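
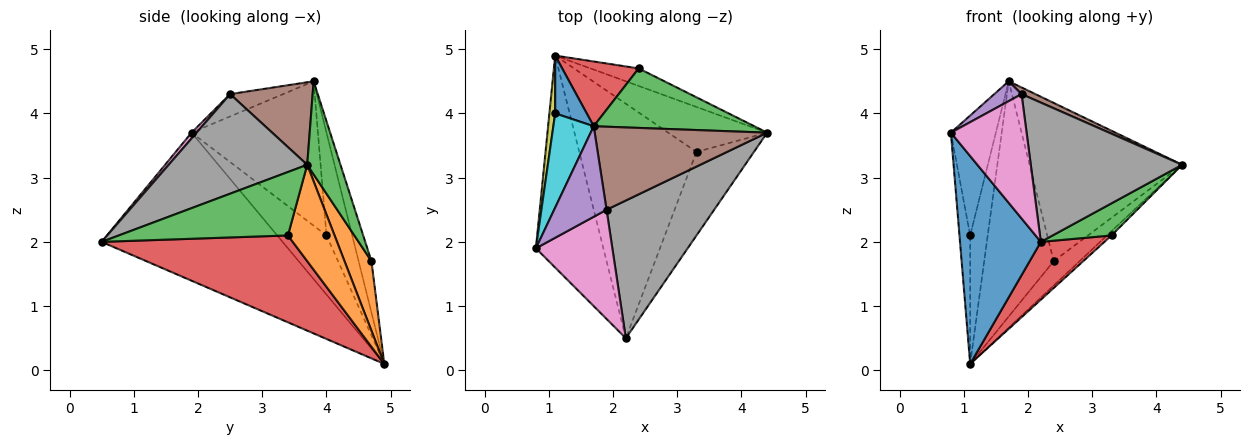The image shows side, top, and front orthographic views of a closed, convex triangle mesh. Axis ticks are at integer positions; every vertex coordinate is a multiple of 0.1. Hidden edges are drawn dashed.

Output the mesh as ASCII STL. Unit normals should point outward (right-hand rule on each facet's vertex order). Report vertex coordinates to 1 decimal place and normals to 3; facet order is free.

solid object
 facet normal -0.843 -0.377 -0.384
  outer loop
   vertex 2.2 0.5 2.0
   vertex 0.8 1.9 3.7
   vertex 1.1 4.9 0.1
  endloop
 endfacet
 facet normal 0.696 0.068 -0.715
  outer loop
   vertex 3.3 3.4 2.1
   vertex 1.1 4.9 0.1
   vertex 4.4 3.7 3.2
  endloop
 endfacet
 facet normal 0.718 -0.250 -0.650
  outer loop
   vertex 3.3 3.4 2.1
   vertex 4.4 3.7 3.2
   vertex 2.2 0.5 2.0
  endloop
 endfacet
 facet normal 0.584 -0.194 -0.788
  outer loop
   vertex 3.3 3.4 2.1
   vertex 2.2 0.5 2.0
   vertex 1.1 4.9 0.1
  endloop
 endfacet
 facet normal -0.384 -0.198 0.902
  outer loop
   vertex 1.9 2.5 4.3
   vertex 1.7 3.8 4.5
   vertex 0.8 1.9 3.7
  endloop
 endfacet
 facet normal 0.431 -0.072 0.900
  outer loop
   vertex 1.9 2.5 4.3
   vertex 4.4 3.7 3.2
   vertex 1.7 3.8 4.5
  endloop
 endfacet
 facet normal 0.050 -0.750 0.659
  outer loop
   vertex 1.9 2.5 4.3
   vertex 0.8 1.9 3.7
   vertex 2.2 0.5 2.0
  endloop
 endfacet
 facet normal 0.545 -0.596 0.589
  outer loop
   vertex 1.9 2.5 4.3
   vertex 2.2 0.5 2.0
   vertex 4.4 3.7 3.2
  endloop
 endfacet
 facet normal -0.973 0.211 0.095
  outer loop
   vertex 1.1 4.0 2.1
   vertex 1.1 4.9 0.1
   vertex 0.8 1.9 3.7
  endloop
 endfacet
 facet normal -0.911 0.324 0.255
  outer loop
   vertex 1.1 4.0 2.1
   vertex 0.8 1.9 3.7
   vertex 1.7 3.8 4.5
  endloop
 endfacet
 facet normal -0.801 0.546 0.246
  outer loop
   vertex 1.1 4.0 2.1
   vertex 1.7 3.8 4.5
   vertex 1.1 4.9 0.1
  endloop
 endfacet
 facet normal 0.645 0.620 -0.447
  outer loop
   vertex 2.4 4.7 1.7
   vertex 4.4 3.7 3.2
   vertex 1.1 4.9 0.1
  endloop
 endfacet
 facet normal 0.200 0.917 0.345
  outer loop
   vertex 2.4 4.7 1.7
   vertex 1.7 3.8 4.5
   vertex 4.4 3.7 3.2
  endloop
 endfacet
 facet normal -0.175 0.949 0.261
  outer loop
   vertex 2.4 4.7 1.7
   vertex 1.1 4.9 0.1
   vertex 1.7 3.8 4.5
  endloop
 endfacet
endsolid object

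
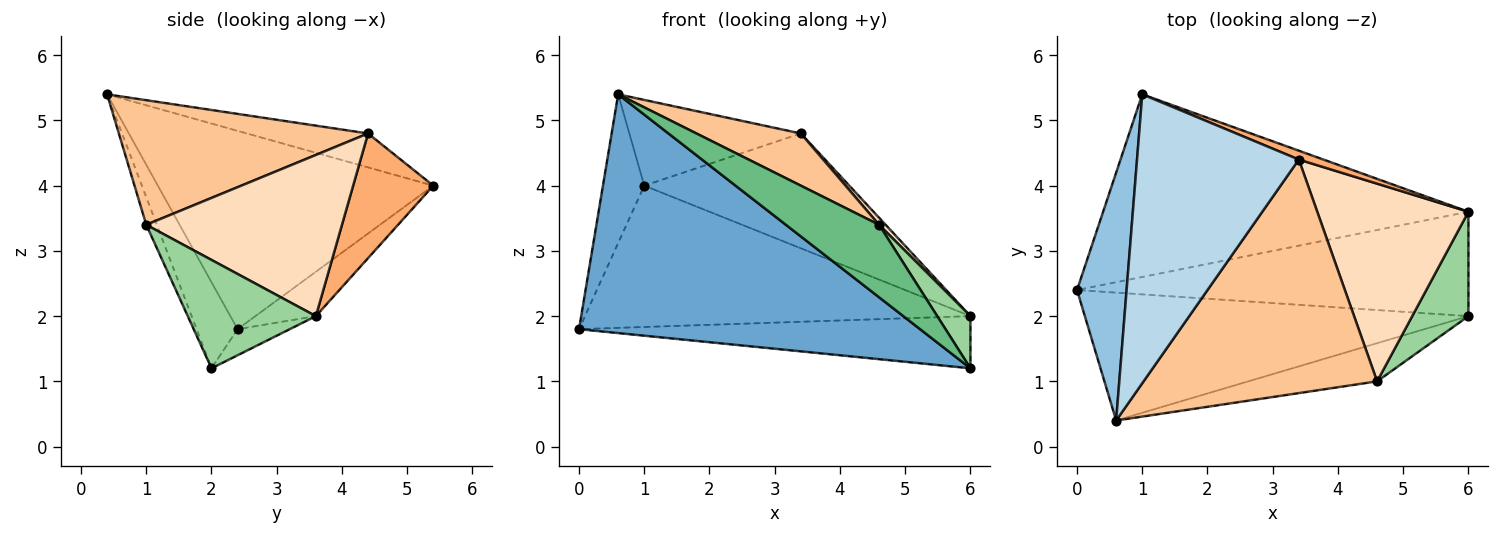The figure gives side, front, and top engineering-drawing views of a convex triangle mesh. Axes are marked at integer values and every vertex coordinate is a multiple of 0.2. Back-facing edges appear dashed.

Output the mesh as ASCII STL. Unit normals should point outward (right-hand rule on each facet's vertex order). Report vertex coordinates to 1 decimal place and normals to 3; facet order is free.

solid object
 facet normal -0.105 -0.877 -0.469
  outer loop
   vertex 0.6 0.4 5.4
   vertex 0.0 2.4 1.8
   vertex 6.0 2.0 1.2
  endloop
 endfacet
 facet normal -0.960 0.144 0.240
  outer loop
   vertex 0.6 0.4 5.4
   vertex 1.0 5.4 4.0
   vertex 0.0 2.4 1.8
  endloop
 endfacet
 facet normal -0.197 0.279 0.940
  outer loop
   vertex 3.4 4.4 4.8
   vertex 1.0 5.4 4.0
   vertex 0.6 0.4 5.4
  endloop
 endfacet
 facet normal -0.060 0.446 -0.893
  outer loop
   vertex 6.0 3.6 2.0
   vertex 6.0 2.0 1.2
   vertex 0.0 2.4 1.8
  endloop
 endfacet
 facet normal -0.096 0.609 -0.787
  outer loop
   vertex 6.0 3.6 2.0
   vertex 0.0 2.4 1.8
   vertex 1.0 5.4 4.0
  endloop
 endfacet
 facet normal 0.363 0.929 0.072
  outer loop
   vertex 6.0 3.6 2.0
   vertex 1.0 5.4 4.0
   vertex 3.4 4.4 4.8
  endloop
 endfacet
 facet normal 0.462 -0.193 0.866
  outer loop
   vertex 4.6 1.0 3.4
   vertex 3.4 4.4 4.8
   vertex 0.6 0.4 5.4
  endloop
 endfacet
 facet normal 0.729 -0.024 0.684
  outer loop
   vertex 4.6 1.0 3.4
   vertex 6.0 3.6 2.0
   vertex 3.4 4.4 4.8
  endloop
 endfacet
 facet normal -0.100 -0.880 -0.464
  outer loop
   vertex 4.6 1.0 3.4
   vertex 0.6 0.4 5.4
   vertex 6.0 2.0 1.2
  endloop
 endfacet
 facet normal 0.865 -0.224 0.449
  outer loop
   vertex 4.6 1.0 3.4
   vertex 6.0 2.0 1.2
   vertex 6.0 3.6 2.0
  endloop
 endfacet
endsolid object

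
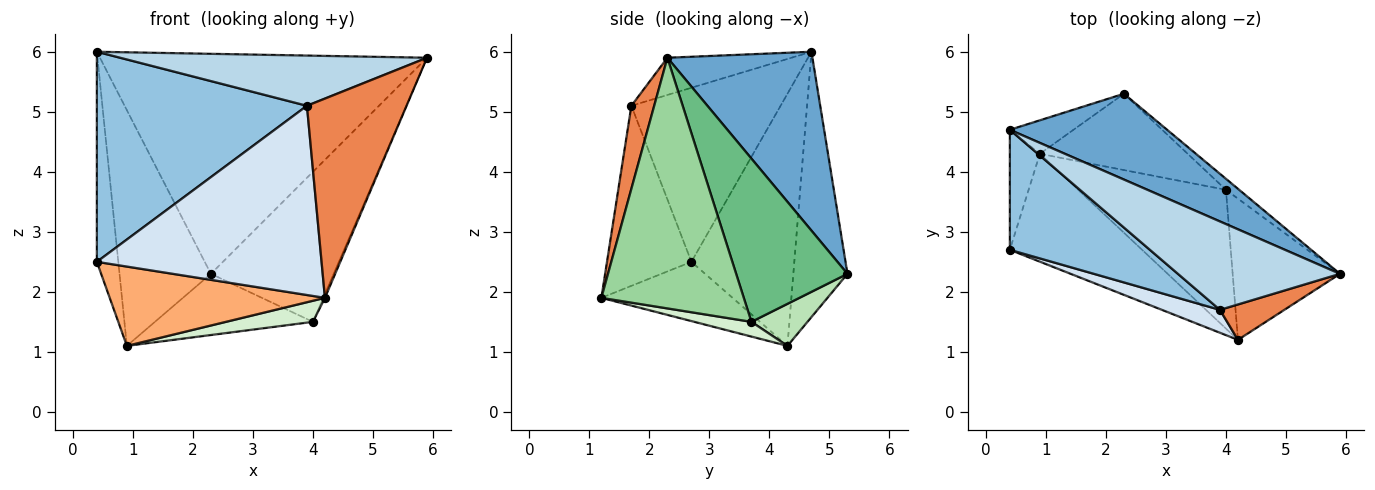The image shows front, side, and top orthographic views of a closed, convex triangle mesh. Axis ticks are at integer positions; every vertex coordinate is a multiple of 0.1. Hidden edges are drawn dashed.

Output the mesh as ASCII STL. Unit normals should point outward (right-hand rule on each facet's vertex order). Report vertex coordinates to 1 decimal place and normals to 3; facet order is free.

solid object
 facet normal 0.382 0.861 0.336
  outer loop
   vertex 0.4 4.7 6.0
   vertex 5.9 2.3 5.9
   vertex 2.3 5.3 2.3
  endloop
 endfacet
 facet normal -0.525 -0.739 0.422
  outer loop
   vertex 3.9 1.7 5.1
   vertex 0.4 4.7 6.0
   vertex 0.4 2.7 2.5
  endloop
 endfacet
 facet normal -0.196 -0.484 0.853
  outer loop
   vertex 3.9 1.7 5.1
   vertex 5.9 2.3 5.9
   vertex 0.4 4.7 6.0
  endloop
 endfacet
 facet normal -0.349 -0.930 0.113
  outer loop
   vertex 3.9 1.7 5.1
   vertex 0.4 2.7 2.5
   vertex 4.2 1.2 1.9
  endloop
 endfacet
 facet normal 0.220 -0.960 0.171
  outer loop
   vertex 3.9 1.7 5.1
   vertex 4.2 1.2 1.9
   vertex 5.9 2.3 5.9
  endloop
 endfacet
 facet normal -0.340 -0.557 -0.758
  outer loop
   vertex 0.9 4.3 1.1
   vertex 4.2 1.2 1.9
   vertex 0.4 2.7 2.5
  endloop
 endfacet
 facet normal -0.972 0.203 -0.116
  outer loop
   vertex 0.9 4.3 1.1
   vertex 0.4 2.7 2.5
   vertex 0.4 4.7 6.0
  endloop
 endfacet
 facet normal -0.506 0.854 -0.121
  outer loop
   vertex 0.9 4.3 1.1
   vertex 0.4 4.7 6.0
   vertex 2.3 5.3 2.3
  endloop
 endfacet
 facet normal 0.671 0.740 -0.054
  outer loop
   vertex 4.0 3.7 1.5
   vertex 2.3 5.3 2.3
   vertex 5.9 2.3 5.9
  endloop
 endfacet
 facet normal 0.919 0.011 -0.394
  outer loop
   vertex 4.0 3.7 1.5
   vertex 5.9 2.3 5.9
   vertex 4.2 1.2 1.9
  endloop
 endfacet
 facet normal 0.216 0.611 -0.762
  outer loop
   vertex 4.0 3.7 1.5
   vertex 0.9 4.3 1.1
   vertex 2.3 5.3 2.3
  endloop
 endfacet
 facet normal 0.098 -0.150 -0.984
  outer loop
   vertex 4.0 3.7 1.5
   vertex 4.2 1.2 1.9
   vertex 0.9 4.3 1.1
  endloop
 endfacet
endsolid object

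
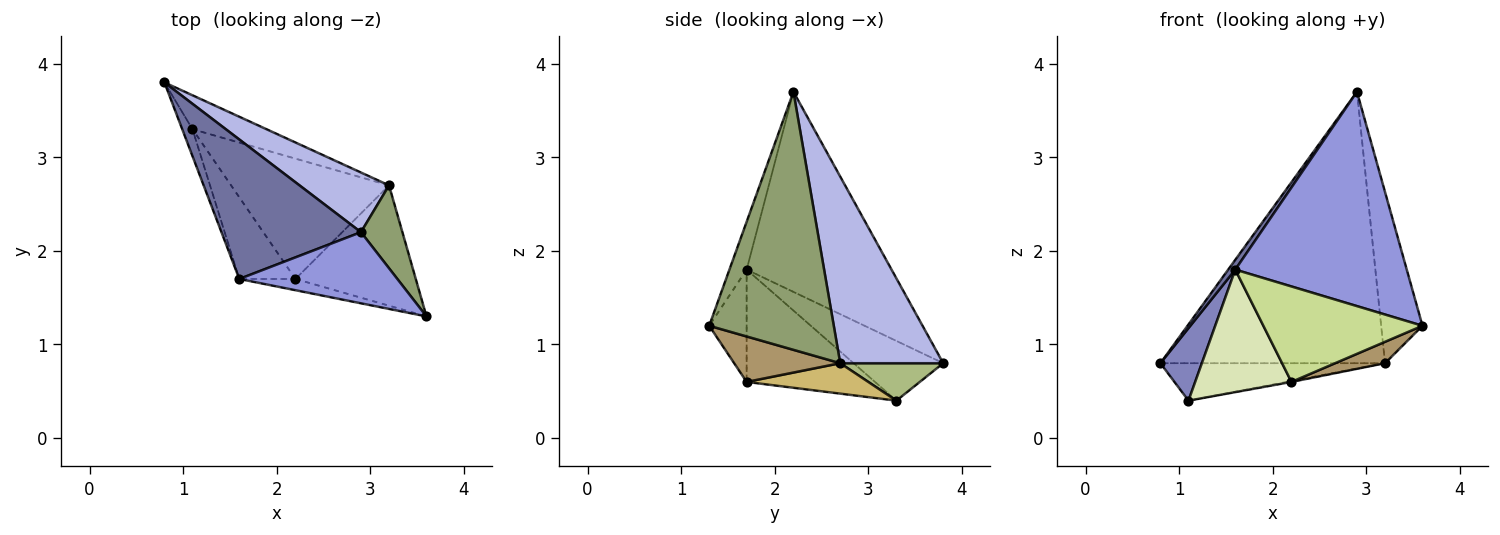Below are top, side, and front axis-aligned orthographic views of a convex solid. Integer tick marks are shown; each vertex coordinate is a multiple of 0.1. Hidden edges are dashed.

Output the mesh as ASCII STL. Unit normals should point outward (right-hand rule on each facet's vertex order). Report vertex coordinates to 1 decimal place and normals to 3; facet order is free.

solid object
 facet normal -0.820 -0.040 0.571
  outer loop
   vertex 1.6 1.7 1.8
   vertex 2.9 2.2 3.7
   vertex 0.8 3.8 0.8
  endloop
 endfacet
 facet normal -0.897 -0.415 -0.154
  outer loop
   vertex 1.6 1.7 1.8
   vertex 0.8 3.8 0.8
   vertex 1.1 3.3 0.4
  endloop
 endfacet
 facet normal -0.095 -0.945 0.314
  outer loop
   vertex 1.6 1.7 1.8
   vertex 3.6 1.3 1.2
   vertex 2.9 2.2 3.7
  endloop
 endfacet
 facet normal 0.409 0.891 0.196
  outer loop
   vertex 3.2 2.7 0.8
   vertex 0.8 3.8 0.8
   vertex 2.9 2.2 3.7
  endloop
 endfacet
 facet normal 0.938 0.311 0.151
  outer loop
   vertex 3.2 2.7 0.8
   vertex 2.9 2.2 3.7
   vertex 3.6 1.3 1.2
  endloop
 endfacet
 facet normal 0.322 0.702 -0.636
  outer loop
   vertex 3.2 2.7 0.8
   vertex 1.1 3.3 0.4
   vertex 0.8 3.8 0.8
  endloop
 endfacet
 facet normal -0.228 -0.967 -0.114
  outer loop
   vertex 2.2 1.7 0.6
   vertex 3.6 1.3 1.2
   vertex 1.6 1.7 1.8
  endloop
 endfacet
 facet normal -0.743 -0.557 -0.371
  outer loop
   vertex 2.2 1.7 0.6
   vertex 1.6 1.7 1.8
   vertex 1.1 3.3 0.4
  endloop
 endfacet
 facet normal 0.349 -0.164 -0.923
  outer loop
   vertex 2.2 1.7 0.6
   vertex 3.2 2.7 0.8
   vertex 3.6 1.3 1.2
  endloop
 endfacet
 facet normal 0.189 0.007 -0.982
  outer loop
   vertex 2.2 1.7 0.6
   vertex 1.1 3.3 0.4
   vertex 3.2 2.7 0.8
  endloop
 endfacet
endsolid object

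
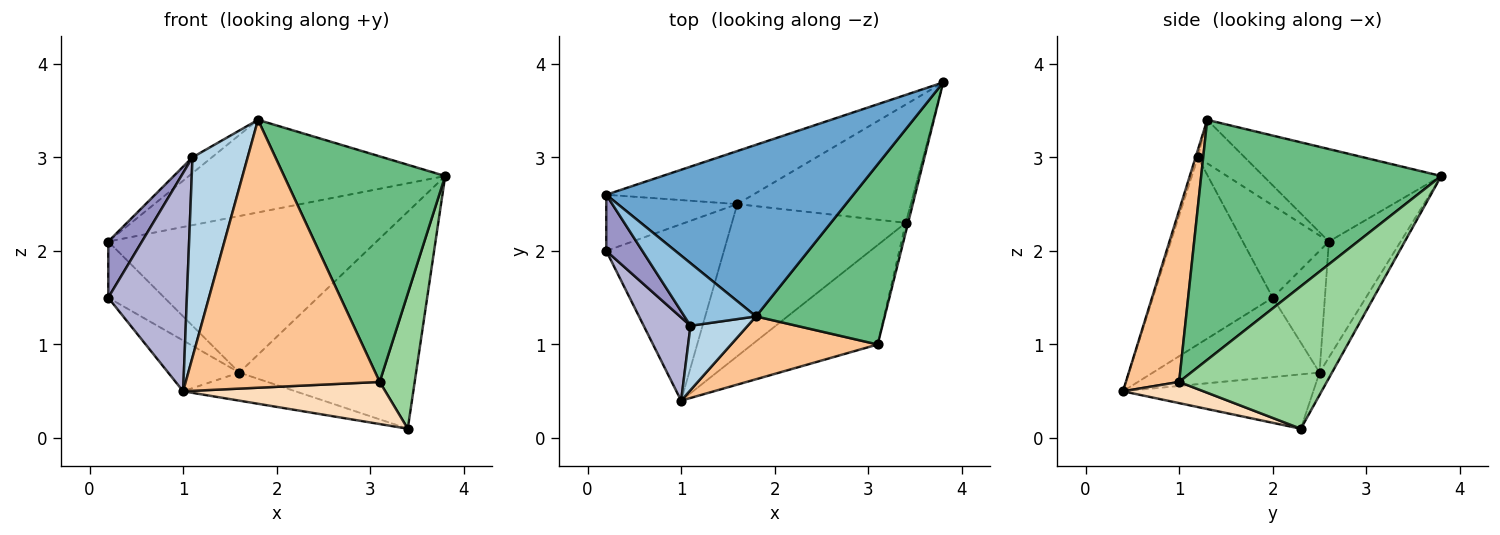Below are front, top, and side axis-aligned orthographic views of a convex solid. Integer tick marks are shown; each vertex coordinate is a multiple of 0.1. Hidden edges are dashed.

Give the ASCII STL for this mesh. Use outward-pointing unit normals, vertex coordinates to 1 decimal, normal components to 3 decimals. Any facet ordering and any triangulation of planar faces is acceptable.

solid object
 facet normal -0.313 0.451 0.836
  outer loop
   vertex 1.8 1.3 3.4
   vertex 3.8 3.8 2.8
   vertex 0.2 2.6 2.1
  endloop
 endfacet
 facet normal -0.508 0.211 0.835
  outer loop
   vertex 1.1 1.2 3.0
   vertex 1.8 1.3 3.4
   vertex 0.2 2.6 2.1
  endloop
 endfacet
 facet normal -0.039 -0.951 0.306
  outer loop
   vertex 1.1 1.2 3.0
   vertex 1.0 0.4 0.5
   vertex 1.8 1.3 3.4
  endloop
 endfacet
 facet normal -0.294 0.174 -0.940
  outer loop
   vertex 1.6 2.5 0.7
   vertex 3.4 2.3 0.1
   vertex 1.0 0.4 0.5
  endloop
 endfacet
 facet normal -0.246 0.918 -0.311
  outer loop
   vertex 1.6 2.5 0.7
   vertex 0.2 2.6 2.1
   vertex 3.8 3.8 2.8
  endloop
 endfacet
 facet normal -0.062 0.876 -0.478
  outer loop
   vertex 1.6 2.5 0.7
   vertex 3.8 3.8 2.8
   vertex 3.4 2.3 0.1
  endloop
 endfacet
 facet normal 0.258 -0.941 0.221
  outer loop
   vertex 3.1 1.0 0.6
   vertex 1.8 1.3 3.4
   vertex 1.0 0.4 0.5
  endloop
 endfacet
 facet normal 0.153 -0.385 -0.910
  outer loop
   vertex 3.1 1.0 0.6
   vertex 1.0 0.4 0.5
   vertex 3.4 2.3 0.1
  endloop
 endfacet
 facet normal 0.758 -0.509 0.407
  outer loop
   vertex 3.1 1.0 0.6
   vertex 3.8 3.8 2.8
   vertex 1.8 1.3 3.4
  endloop
 endfacet
 facet normal 0.973 -0.231 -0.016
  outer loop
   vertex 3.1 1.0 0.6
   vertex 3.4 2.3 0.1
   vertex 3.8 3.8 2.8
  endloop
 endfacet
 facet normal -0.549 0.591 -0.591
  outer loop
   vertex 0.2 2.0 1.5
   vertex 0.2 2.6 2.1
   vertex 1.6 2.5 0.7
  endloop
 endfacet
 facet normal -0.544 0.232 -0.806
  outer loop
   vertex 0.2 2.0 1.5
   vertex 1.6 2.5 0.7
   vertex 1.0 0.4 0.5
  endloop
 endfacet
 facet normal -0.875 -0.342 0.342
  outer loop
   vertex 0.2 2.0 1.5
   vertex 1.1 1.2 3.0
   vertex 0.2 2.6 2.1
  endloop
 endfacet
 facet normal -0.818 -0.537 0.205
  outer loop
   vertex 0.2 2.0 1.5
   vertex 1.0 0.4 0.5
   vertex 1.1 1.2 3.0
  endloop
 endfacet
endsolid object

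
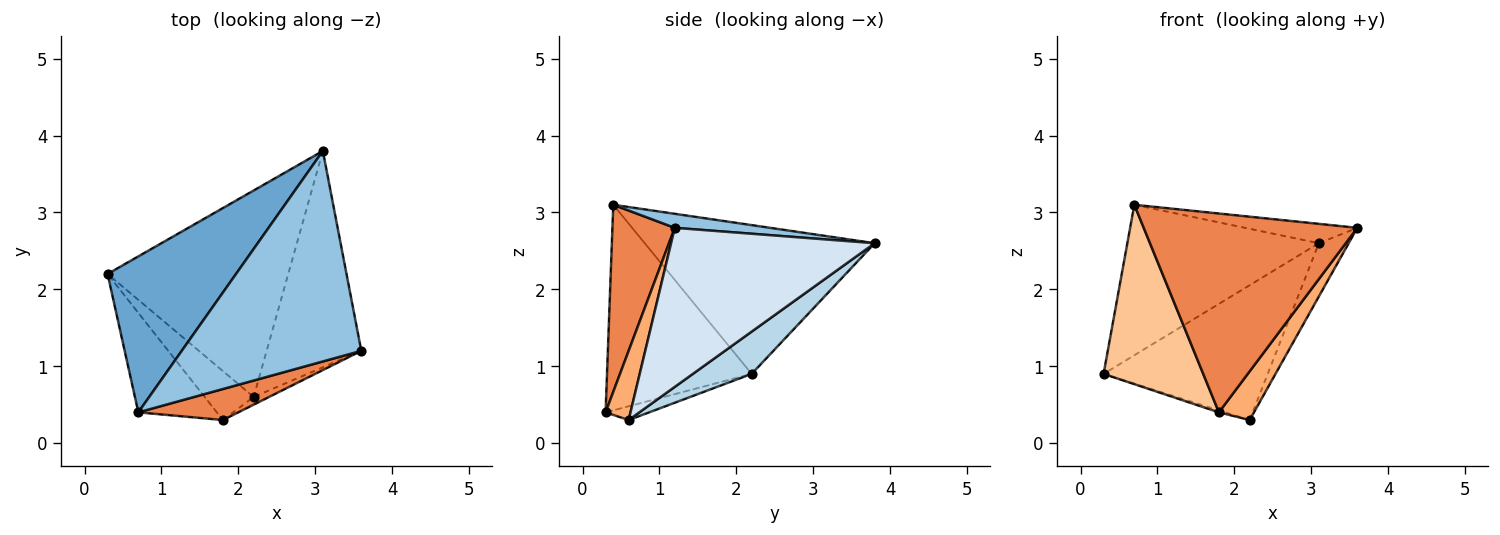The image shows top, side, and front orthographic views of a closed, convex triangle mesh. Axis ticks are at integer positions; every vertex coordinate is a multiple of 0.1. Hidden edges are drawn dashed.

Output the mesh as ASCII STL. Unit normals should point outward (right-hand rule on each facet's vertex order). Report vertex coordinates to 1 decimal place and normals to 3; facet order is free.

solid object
 facet normal -0.640 0.533 0.553
  outer loop
   vertex 0.7 0.4 3.1
   vertex 3.1 3.8 2.6
   vertex 0.3 2.2 0.9
  endloop
 endfacet
 facet normal 0.078 0.091 0.993
  outer loop
   vertex 0.7 0.4 3.1
   vertex 3.6 1.2 2.8
   vertex 3.1 3.8 2.6
  endloop
 endfacet
 facet normal 0.192 0.537 -0.822
  outer loop
   vertex 2.2 0.6 0.3
   vertex 0.3 2.2 0.9
   vertex 3.1 3.8 2.6
  endloop
 endfacet
 facet normal 0.853 0.125 -0.507
  outer loop
   vertex 2.2 0.6 0.3
   vertex 3.1 3.8 2.6
   vertex 3.6 1.2 2.8
  endloop
 endfacet
 facet normal 0.277 -0.949 0.148
  outer loop
   vertex 1.8 0.3 0.4
   vertex 3.6 1.2 2.8
   vertex 0.7 0.4 3.1
  endloop
 endfacet
 facet normal 0.574 -0.809 -0.128
  outer loop
   vertex 1.8 0.3 0.4
   vertex 2.2 0.6 0.3
   vertex 3.6 1.2 2.8
  endloop
 endfacet
 facet normal -0.786 -0.541 -0.300
  outer loop
   vertex 1.8 0.3 0.4
   vertex 0.7 0.4 3.1
   vertex 0.3 2.2 0.9
  endloop
 endfacet
 facet normal -0.270 0.040 -0.962
  outer loop
   vertex 1.8 0.3 0.4
   vertex 0.3 2.2 0.9
   vertex 2.2 0.6 0.3
  endloop
 endfacet
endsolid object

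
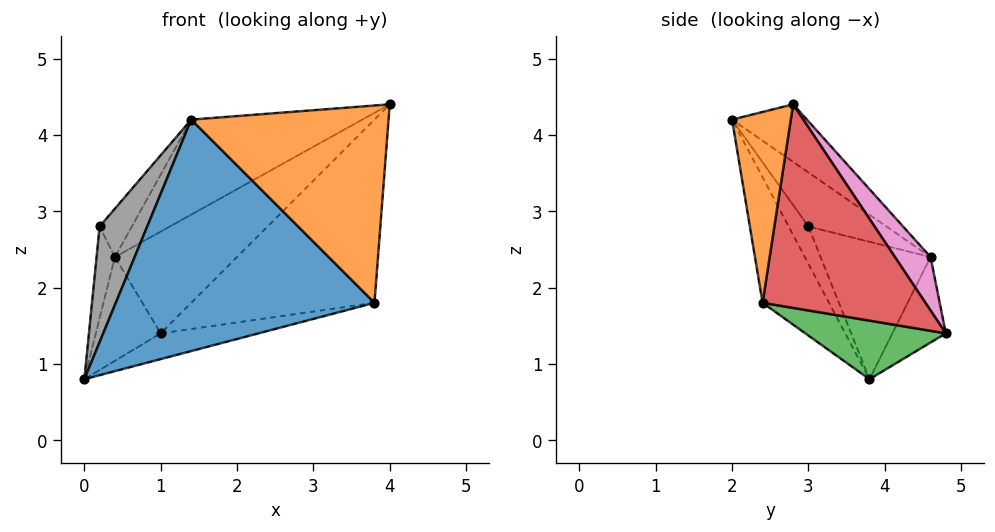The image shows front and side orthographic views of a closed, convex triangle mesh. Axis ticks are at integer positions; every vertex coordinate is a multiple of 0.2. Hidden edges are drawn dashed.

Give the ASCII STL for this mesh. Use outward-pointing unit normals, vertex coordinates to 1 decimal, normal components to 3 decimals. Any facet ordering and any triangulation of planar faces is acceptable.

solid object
 facet normal -0.230 -0.896 -0.380
  outer loop
   vertex 3.8 2.4 1.8
   vertex 1.4 2.0 4.2
   vertex 0.0 3.8 0.8
  endloop
 endfacet
 facet normal 0.283 -0.951 0.125
  outer loop
   vertex 3.8 2.4 1.8
   vertex 4.0 2.8 4.4
   vertex 1.4 2.0 4.2
  endloop
 endfacet
 facet normal 0.325 0.226 -0.918
  outer loop
   vertex 3.8 2.4 1.8
   vertex 0.0 3.8 0.8
   vertex 1.0 4.8 1.4
  endloop
 endfacet
 facet normal 0.655 0.737 -0.164
  outer loop
   vertex 3.8 2.4 1.8
   vertex 1.0 4.8 1.4
   vertex 4.0 2.8 4.4
  endloop
 endfacet
 facet normal -0.620 0.753 -0.221
  outer loop
   vertex 0.4 4.6 2.4
   vertex 1.0 4.8 1.4
   vertex 0.0 3.8 0.8
  endloop
 endfacet
 facet normal -0.218 0.498 0.840
  outer loop
   vertex 0.4 4.6 2.4
   vertex 1.4 2.0 4.2
   vertex 4.0 2.8 4.4
  endloop
 endfacet
 facet normal 0.263 0.903 0.339
  outer loop
   vertex 0.4 4.6 2.4
   vertex 4.0 2.8 4.4
   vertex 1.0 4.8 1.4
  endloop
 endfacet
 facet normal -0.364 -0.877 -0.314
  outer loop
   vertex 0.2 3.0 2.8
   vertex 0.0 3.8 0.8
   vertex 1.4 2.0 4.2
  endloop
 endfacet
 facet normal -0.973 0.162 0.162
  outer loop
   vertex 0.2 3.0 2.8
   vertex 0.4 4.6 2.4
   vertex 0.0 3.8 0.8
  endloop
 endfacet
 facet normal -0.633 0.261 0.729
  outer loop
   vertex 0.2 3.0 2.8
   vertex 1.4 2.0 4.2
   vertex 0.4 4.6 2.4
  endloop
 endfacet
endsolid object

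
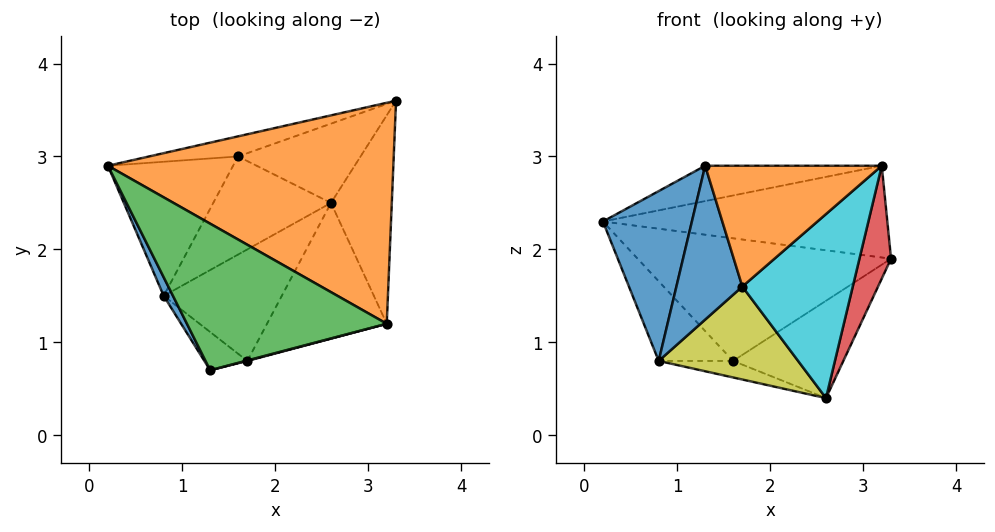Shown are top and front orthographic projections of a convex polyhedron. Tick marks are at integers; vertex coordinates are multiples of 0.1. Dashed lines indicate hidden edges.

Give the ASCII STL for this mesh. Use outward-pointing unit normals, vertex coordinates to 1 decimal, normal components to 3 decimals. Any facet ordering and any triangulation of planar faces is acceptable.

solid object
 facet normal -0.899 -0.436 0.048
  outer loop
   vertex 0.8 1.5 0.8
   vertex 1.3 0.7 2.9
   vertex 0.2 2.9 2.3
  endloop
 endfacet
 facet normal 0.033 0.383 0.923
  outer loop
   vertex 3.2 1.2 2.9
   vertex 3.3 3.6 1.9
   vertex 0.2 2.9 2.3
  endloop
 endfacet
 facet normal -0.062 0.234 0.970
  outer loop
   vertex 3.2 1.2 2.9
   vertex 0.2 2.9 2.3
   vertex 1.3 0.7 2.9
  endloop
 endfacet
 facet normal 0.935 -0.169 -0.312
  outer loop
   vertex 3.2 1.2 2.9
   vertex 2.6 2.5 0.4
   vertex 3.3 3.6 1.9
  endloop
 endfacet
 facet normal -0.237 0.959 -0.157
  outer loop
   vertex 1.6 3.0 0.8
   vertex 0.2 2.9 2.3
   vertex 3.3 3.6 1.9
  endloop
 endfacet
 facet normal 0.134 0.768 -0.626
  outer loop
   vertex 1.6 3.0 0.8
   vertex 3.3 3.6 1.9
   vertex 2.6 2.5 0.4
  endloop
 endfacet
 facet normal -0.692 0.369 -0.621
  outer loop
   vertex 1.6 3.0 0.8
   vertex 0.8 1.5 0.8
   vertex 0.2 2.9 2.3
  endloop
 endfacet
 facet normal -0.297 0.159 -0.942
  outer loop
   vertex 1.6 3.0 0.8
   vertex 2.6 2.5 0.4
   vertex 0.8 1.5 0.8
  endloop
 endfacet
 facet normal 0.182 -0.630 -0.755
  outer loop
   vertex 1.7 0.8 1.6
   vertex 0.8 1.5 0.8
   vertex 2.6 2.5 0.4
  endloop
 endfacet
 facet normal 0.589 -0.650 -0.480
  outer loop
   vertex 1.7 0.8 1.6
   vertex 2.6 2.5 0.4
   vertex 3.2 1.2 2.9
  endloop
 endfacet
 facet normal -0.476 -0.854 -0.212
  outer loop
   vertex 1.7 0.8 1.6
   vertex 1.3 0.7 2.9
   vertex 0.8 1.5 0.8
  endloop
 endfacet
 facet normal 0.254 -0.967 0.004
  outer loop
   vertex 1.7 0.8 1.6
   vertex 3.2 1.2 2.9
   vertex 1.3 0.7 2.9
  endloop
 endfacet
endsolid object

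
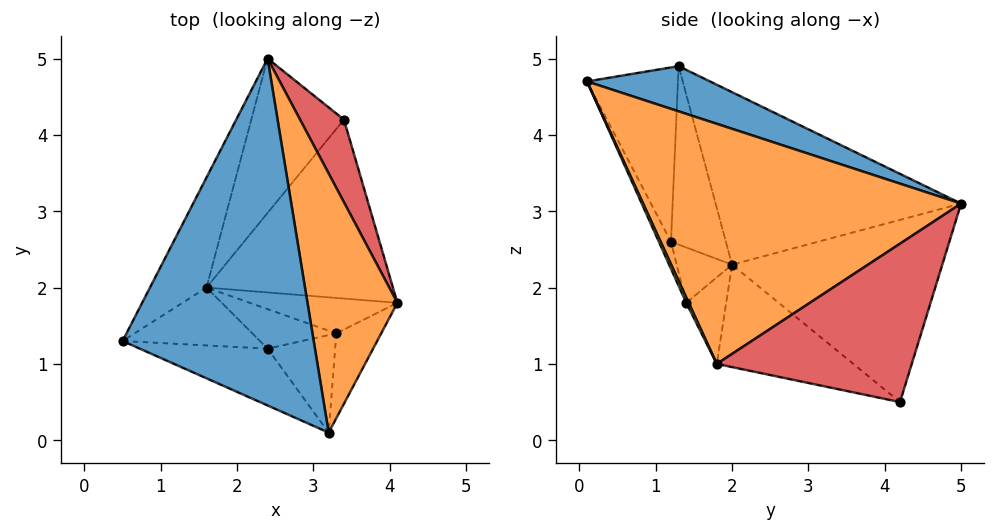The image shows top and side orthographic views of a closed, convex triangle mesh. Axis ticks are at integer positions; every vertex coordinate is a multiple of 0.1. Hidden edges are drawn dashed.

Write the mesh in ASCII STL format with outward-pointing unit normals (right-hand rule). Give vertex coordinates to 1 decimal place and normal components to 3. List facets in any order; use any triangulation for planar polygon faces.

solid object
 facet normal 0.217 0.335 0.917
  outer loop
   vertex 3.2 0.1 4.7
   vertex 2.4 5.0 3.1
   vertex 0.5 1.3 4.9
  endloop
 endfacet
 facet normal 0.905 0.258 0.339
  outer loop
   vertex 3.2 0.1 4.7
   vertex 4.1 1.8 1.0
   vertex 2.4 5.0 3.1
  endloop
 endfacet
 facet normal -0.901 0.319 -0.295
  outer loop
   vertex 1.6 2.0 2.3
   vertex 0.5 1.3 4.9
   vertex 2.4 5.0 3.1
  endloop
 endfacet
 facet normal 0.913 0.319 0.253
  outer loop
   vertex 3.4 4.2 0.5
   vertex 2.4 5.0 3.1
   vertex 4.1 1.8 1.0
  endloop
 endfacet
 facet normal -0.458 -0.307 -0.834
  outer loop
   vertex 3.4 4.2 0.5
   vertex 4.1 1.8 1.0
   vertex 1.6 2.0 2.3
  endloop
 endfacet
 facet normal -0.839 0.338 -0.427
  outer loop
   vertex 3.4 4.2 0.5
   vertex 1.6 2.0 2.3
   vertex 2.4 5.0 3.1
  endloop
 endfacet
 facet normal -0.406 -0.864 -0.298
  outer loop
   vertex 2.4 1.2 2.6
   vertex 3.2 0.1 4.7
   vertex 0.5 1.3 4.9
  endloop
 endfacet
 facet normal -0.554 -0.714 -0.427
  outer loop
   vertex 2.4 1.2 2.6
   vertex 0.5 1.3 4.9
   vertex 1.6 2.0 2.3
  endloop
 endfacet
 facet normal 0.049 -0.912 -0.407
  outer loop
   vertex 3.3 1.4 1.8
   vertex 4.1 1.8 1.0
   vertex 3.2 0.1 4.7
  endloop
 endfacet
 facet normal -0.163 -0.898 -0.408
  outer loop
   vertex 3.3 1.4 1.8
   vertex 3.2 0.1 4.7
   vertex 2.4 1.2 2.6
  endloop
 endfacet
 facet normal -0.412 -0.581 -0.702
  outer loop
   vertex 3.3 1.4 1.8
   vertex 1.6 2.0 2.3
   vertex 4.1 1.8 1.0
  endloop
 endfacet
 facet normal -0.417 -0.654 -0.632
  outer loop
   vertex 3.3 1.4 1.8
   vertex 2.4 1.2 2.6
   vertex 1.6 2.0 2.3
  endloop
 endfacet
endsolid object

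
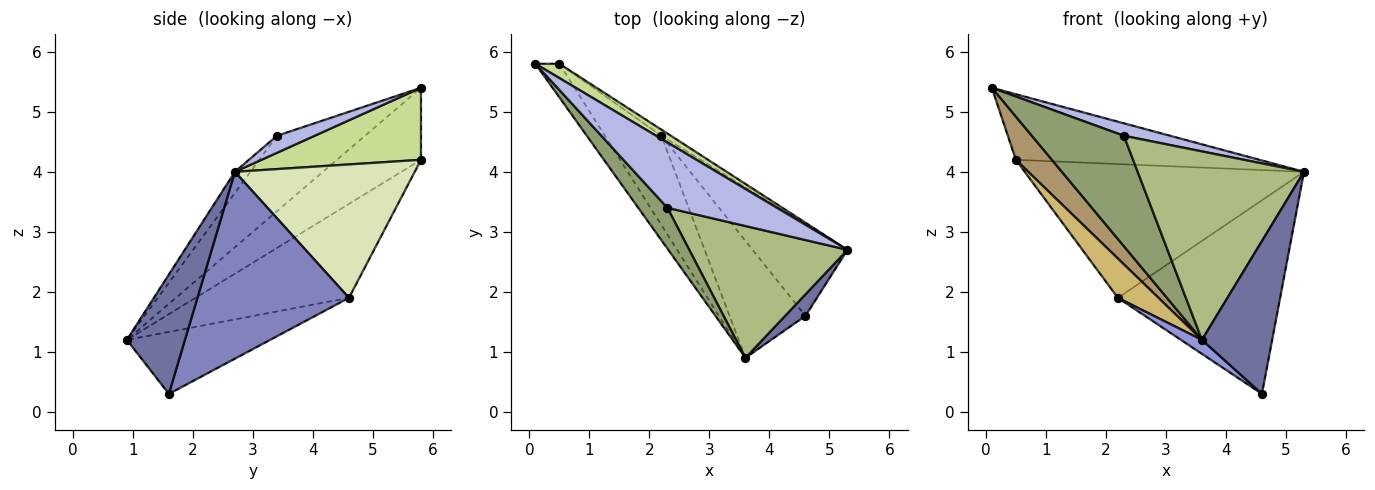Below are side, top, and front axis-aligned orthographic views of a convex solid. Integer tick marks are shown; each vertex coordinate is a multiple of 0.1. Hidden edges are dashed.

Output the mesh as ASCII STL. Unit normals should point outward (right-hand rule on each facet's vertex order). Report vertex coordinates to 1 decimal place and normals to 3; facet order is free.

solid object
 facet normal 0.633 -0.766 0.108
  outer loop
   vertex 4.6 1.6 0.3
   vertex 5.3 2.7 4.0
   vertex 3.6 0.9 1.2
  endloop
 endfacet
 facet normal 0.645 0.691 -0.327
  outer loop
   vertex 2.2 4.6 1.9
   vertex 5.3 2.7 4.0
   vertex 4.6 1.6 0.3
  endloop
 endfacet
 facet normal -0.630 -0.092 -0.771
  outer loop
   vertex 2.2 4.6 1.9
   vertex 4.6 1.6 0.3
   vertex 3.6 0.9 1.2
  endloop
 endfacet
 facet normal 0.151 -0.185 0.971
  outer loop
   vertex 2.3 3.4 4.6
   vertex 5.3 2.7 4.0
   vertex 0.1 5.8 5.4
  endloop
 endfacet
 facet normal -0.668 -0.698 0.258
  outer loop
   vertex 2.3 3.4 4.6
   vertex 0.1 5.8 5.4
   vertex 3.6 0.9 1.2
  endloop
 endfacet
 facet normal -0.076 -0.817 0.572
  outer loop
   vertex 2.3 3.4 4.6
   vertex 3.6 0.9 1.2
   vertex 5.3 2.7 4.0
  endloop
 endfacet
 facet normal 0.539 0.823 0.180
  outer loop
   vertex 0.5 5.8 4.2
   vertex 0.1 5.8 5.4
   vertex 5.3 2.7 4.0
  endloop
 endfacet
 facet normal 0.541 0.840 -0.038
  outer loop
   vertex 0.5 5.8 4.2
   vertex 5.3 2.7 4.0
   vertex 2.2 4.6 1.9
  endloop
 endfacet
 facet normal -0.879 -0.377 -0.293
  outer loop
   vertex 0.5 5.8 4.2
   vertex 3.6 0.9 1.2
   vertex 0.1 5.8 5.4
  endloop
 endfacet
 facet normal -0.836 -0.221 -0.502
  outer loop
   vertex 0.5 5.8 4.2
   vertex 2.2 4.6 1.9
   vertex 3.6 0.9 1.2
  endloop
 endfacet
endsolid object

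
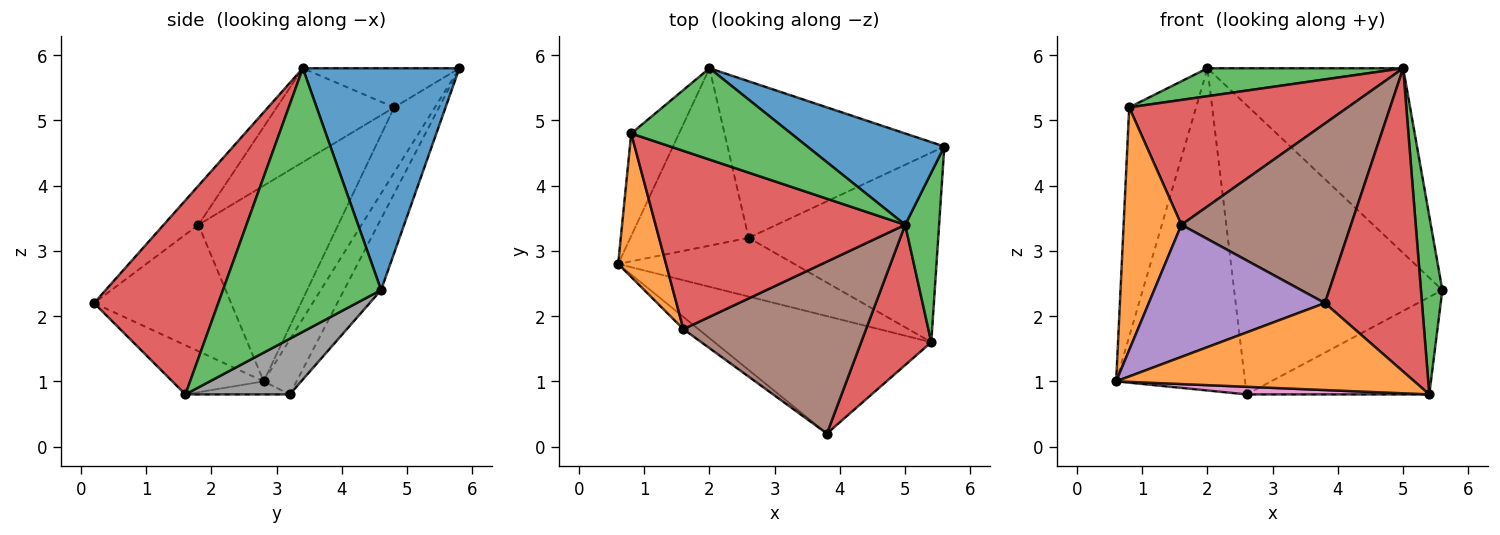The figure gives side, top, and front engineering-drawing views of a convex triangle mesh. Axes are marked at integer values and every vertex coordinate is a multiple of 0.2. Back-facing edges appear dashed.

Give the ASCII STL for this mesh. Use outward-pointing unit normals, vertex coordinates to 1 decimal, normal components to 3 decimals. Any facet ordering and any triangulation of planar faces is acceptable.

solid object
 facet normal 0.583 0.729 0.360
  outer loop
   vertex 5.0 3.4 5.8
   vertex 5.6 4.6 2.4
   vertex 2.0 5.8 5.8
  endloop
 endfacet
 facet normal -0.179 -0.586 -0.791
  outer loop
   vertex 5.4 1.6 0.8
   vertex 3.8 0.2 2.2
   vertex 0.6 2.8 1.0
  endloop
 endfacet
 facet normal 0.983 -0.133 0.127
  outer loop
   vertex 5.4 1.6 0.8
   vertex 5.6 4.6 2.4
   vertex 5.0 3.4 5.8
  endloop
 endfacet
 facet normal 0.758 -0.592 0.274
  outer loop
   vertex 5.4 1.6 0.8
   vertex 5.0 3.4 5.8
   vertex 3.8 0.2 2.2
  endloop
 endfacet
 facet normal -0.612 -0.787 -0.073
  outer loop
   vertex 1.6 1.8 3.4
   vertex 0.6 2.8 1.0
   vertex 3.8 0.2 2.2
  endloop
 endfacet
 facet normal -0.147 -0.715 0.684
  outer loop
   vertex 1.6 1.8 3.4
   vertex 3.8 0.2 2.2
   vertex 5.0 3.4 5.8
  endloop
 endfacet
 facet normal -0.073 -0.128 -0.989
  outer loop
   vertex 2.6 3.2 0.8
   vertex 5.4 1.6 0.8
   vertex 0.6 2.8 1.0
  endloop
 endfacet
 facet normal 0.253 0.442 -0.861
  outer loop
   vertex 2.6 3.2 0.8
   vertex 5.6 4.6 2.4
   vertex 5.4 1.6 0.8
  endloop
 endfacet
 facet normal -0.218 0.855 -0.471
  outer loop
   vertex 2.6 3.2 0.8
   vertex 0.6 2.8 1.0
   vertex 2.0 5.8 5.8
  endloop
 endfacet
 facet normal -0.155 0.869 -0.470
  outer loop
   vertex 2.6 3.2 0.8
   vertex 2.0 5.8 5.8
   vertex 5.6 4.6 2.4
  endloop
 endfacet
 facet normal -0.486 0.798 -0.357
  outer loop
   vertex 0.8 4.8 5.2
   vertex 2.0 5.8 5.8
   vertex 0.6 2.8 1.0
  endloop
 endfacet
 facet normal -0.901 -0.373 0.220
  outer loop
   vertex 0.8 4.8 5.2
   vertex 0.6 2.8 1.0
   vertex 1.6 1.8 3.4
  endloop
 endfacet
 facet normal -0.228 -0.285 0.931
  outer loop
   vertex 0.8 4.8 5.2
   vertex 5.0 3.4 5.8
   vertex 2.0 5.8 5.8
  endloop
 endfacet
 facet normal -0.295 -0.548 0.783
  outer loop
   vertex 0.8 4.8 5.2
   vertex 1.6 1.8 3.4
   vertex 5.0 3.4 5.8
  endloop
 endfacet
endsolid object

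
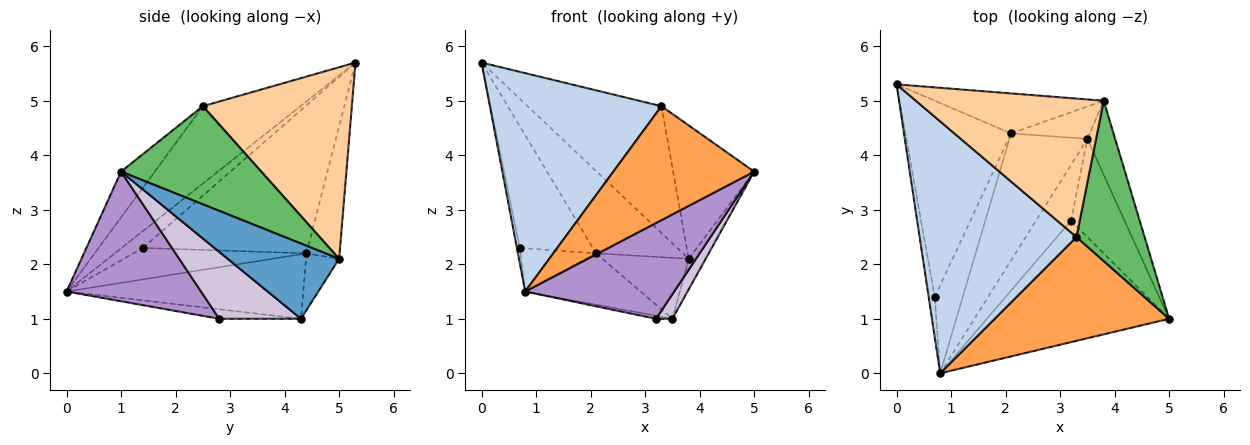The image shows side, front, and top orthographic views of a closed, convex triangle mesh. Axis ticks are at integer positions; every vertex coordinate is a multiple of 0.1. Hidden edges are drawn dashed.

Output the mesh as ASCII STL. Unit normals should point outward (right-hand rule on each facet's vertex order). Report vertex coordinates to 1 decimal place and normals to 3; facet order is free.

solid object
 facet normal 0.929 0.141 -0.343
  outer loop
   vertex 3.8 5.0 2.1
   vertex 5.0 1.0 3.7
   vertex 3.5 4.3 1.0
  endloop
 endfacet
 facet normal -0.349 -0.614 0.708
  outer loop
   vertex 3.3 2.5 4.9
   vertex 0.0 5.3 5.7
   vertex 0.8 0.0 1.5
  endloop
 endfacet
 facet normal -0.174 -0.728 0.663
  outer loop
   vertex 3.3 2.5 4.9
   vertex 0.8 0.0 1.5
   vertex 5.0 1.0 3.7
  endloop
 endfacet
 facet normal 0.601 0.540 0.589
  outer loop
   vertex 3.3 2.5 4.9
   vertex 3.8 5.0 2.1
   vertex 0.0 5.3 5.7
  endloop
 endfacet
 facet normal 0.742 0.429 0.515
  outer loop
   vertex 3.3 2.5 4.9
   vertex 5.0 1.0 3.7
   vertex 3.8 5.0 2.1
  endloop
 endfacet
 facet normal -0.609 0.297 -0.735
  outer loop
   vertex 2.1 4.4 2.2
   vertex 3.5 4.3 1.0
   vertex 0.8 0.0 1.5
  endloop
 endfacet
 facet normal -0.325 0.851 -0.413
  outer loop
   vertex 2.1 4.4 2.2
   vertex 0.0 5.3 5.7
   vertex 3.8 5.0 2.1
  endloop
 endfacet
 facet normal -0.321 0.836 -0.444
  outer loop
   vertex 2.1 4.4 2.2
   vertex 3.8 5.0 2.1
   vertex 3.5 4.3 1.0
  endloop
 endfacet
 facet normal 0.488 -0.541 -0.686
  outer loop
   vertex 3.2 2.8 1.0
   vertex 5.0 1.0 3.7
   vertex 0.8 0.0 1.5
  endloop
 endfacet
 facet normal 0.772 -0.154 -0.617
  outer loop
   vertex 3.2 2.8 1.0
   vertex 3.5 4.3 1.0
   vertex 5.0 1.0 3.7
  endloop
 endfacet
 facet normal -0.262 0.052 -0.964
  outer loop
   vertex 3.2 2.8 1.0
   vertex 0.8 0.0 1.5
   vertex 3.5 4.3 1.0
  endloop
 endfacet
 facet normal -0.934 0.125 -0.336
  outer loop
   vertex 0.7 1.4 2.3
   vertex 0.8 0.0 1.5
   vertex 0.0 5.3 5.7
  endloop
 endfacet
 facet normal -0.766 0.339 -0.547
  outer loop
   vertex 0.7 1.4 2.3
   vertex 0.0 5.3 5.7
   vertex 2.1 4.4 2.2
  endloop
 endfacet
 facet normal -0.710 0.310 -0.632
  outer loop
   vertex 0.7 1.4 2.3
   vertex 2.1 4.4 2.2
   vertex 0.8 0.0 1.5
  endloop
 endfacet
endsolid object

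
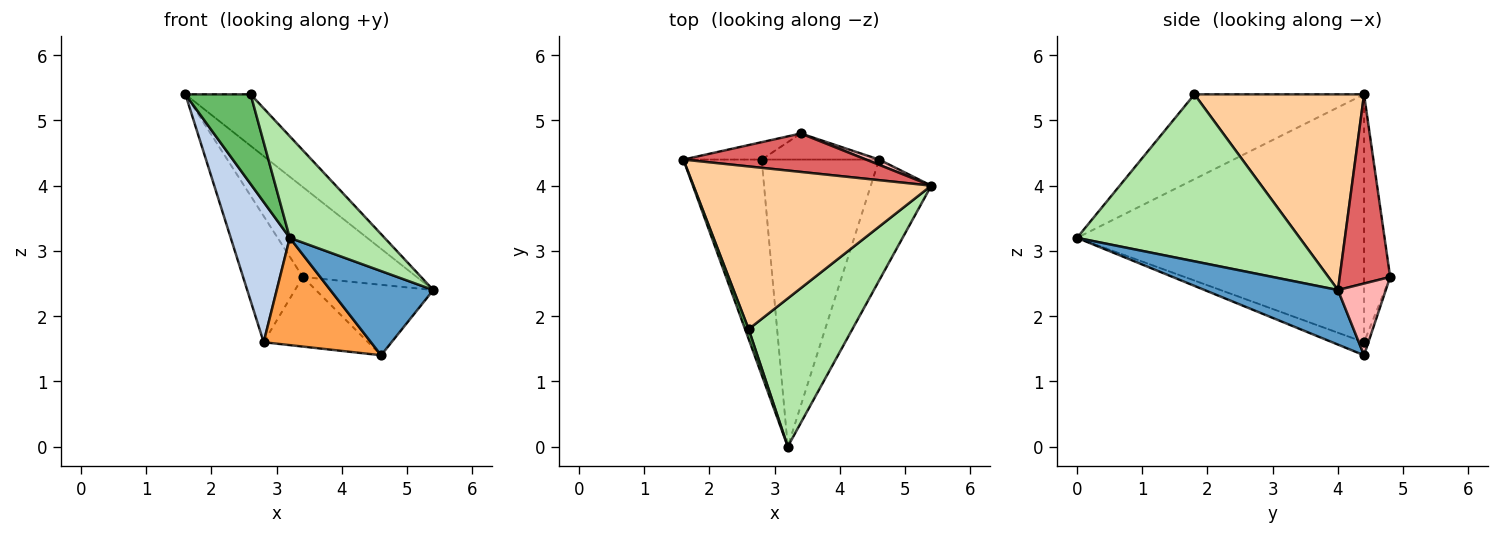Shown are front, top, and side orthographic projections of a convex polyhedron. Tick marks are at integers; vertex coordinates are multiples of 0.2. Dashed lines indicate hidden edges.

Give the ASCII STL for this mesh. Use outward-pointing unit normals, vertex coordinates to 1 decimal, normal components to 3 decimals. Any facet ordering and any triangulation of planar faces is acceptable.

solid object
 facet normal 0.595 -0.459 -0.660
  outer loop
   vertex 4.6 4.4 1.4
   vertex 5.4 4.0 2.4
   vertex 3.2 0.0 3.2
  endloop
 endfacet
 facet normal -0.936 -0.193 -0.295
  outer loop
   vertex 2.8 4.4 1.6
   vertex 3.2 0.0 3.2
   vertex 1.6 4.4 5.4
  endloop
 endfacet
 facet normal -0.104 -0.348 -0.932
  outer loop
   vertex 2.8 4.4 1.6
   vertex 4.6 4.4 1.4
   vertex 3.2 0.0 3.2
  endloop
 endfacet
 facet normal 0.617 0.237 0.750
  outer loop
   vertex 2.6 1.8 5.4
   vertex 5.4 4.0 2.4
   vertex 1.6 4.4 5.4
  endloop
 endfacet
 facet normal -0.933 -0.359 0.039
  outer loop
   vertex 2.6 1.8 5.4
   vertex 1.6 4.4 5.4
   vertex 3.2 0.0 3.2
  endloop
 endfacet
 facet normal 0.799 -0.340 0.496
  outer loop
   vertex 2.6 1.8 5.4
   vertex 3.2 0.0 3.2
   vertex 5.4 4.0 2.4
  endloop
 endfacet
 facet normal 0.377 0.852 0.364
  outer loop
   vertex 3.4 4.8 2.6
   vertex 1.6 4.4 5.4
   vertex 5.4 4.0 2.4
  endloop
 endfacet
 facet normal 0.376 0.924 0.068
  outer loop
   vertex 3.4 4.8 2.6
   vertex 5.4 4.0 2.4
   vertex 4.6 4.4 1.4
  endloop
 endfacet
 facet normal -0.397 0.909 -0.125
  outer loop
   vertex 3.4 4.8 2.6
   vertex 2.8 4.4 1.6
   vertex 1.6 4.4 5.4
  endloop
 endfacet
 facet normal -0.039 0.936 -0.351
  outer loop
   vertex 3.4 4.8 2.6
   vertex 4.6 4.4 1.4
   vertex 2.8 4.4 1.6
  endloop
 endfacet
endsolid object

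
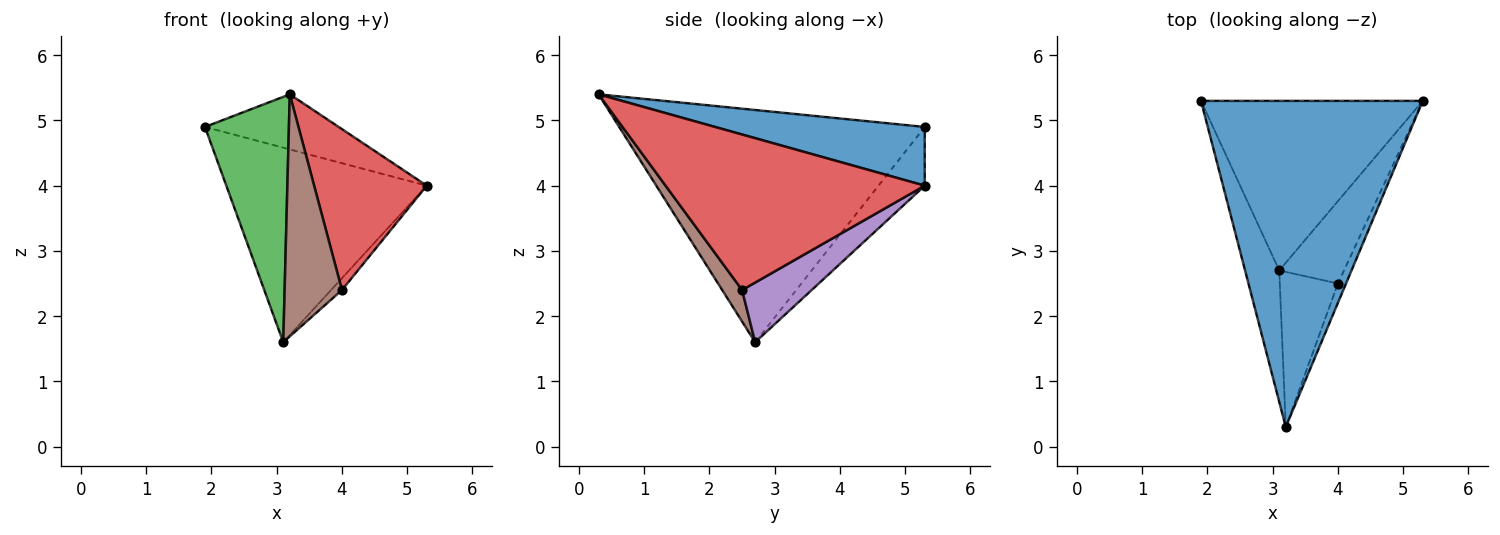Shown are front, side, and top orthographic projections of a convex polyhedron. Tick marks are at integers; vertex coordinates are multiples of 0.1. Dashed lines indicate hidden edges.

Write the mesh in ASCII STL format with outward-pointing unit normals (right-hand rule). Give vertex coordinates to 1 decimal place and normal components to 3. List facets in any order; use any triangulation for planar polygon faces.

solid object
 facet normal 0.253 0.161 0.954
  outer loop
   vertex 3.2 0.3 5.4
   vertex 5.3 5.3 4.0
   vertex 1.9 5.3 4.9
  endloop
 endfacet
 facet normal -0.171 0.743 -0.647
  outer loop
   vertex 3.1 2.7 1.6
   vertex 1.9 5.3 4.9
   vertex 5.3 5.3 4.0
  endloop
 endfacet
 facet normal -0.955 -0.262 -0.141
  outer loop
   vertex 3.1 2.7 1.6
   vertex 3.2 0.3 5.4
   vertex 1.9 5.3 4.9
  endloop
 endfacet
 facet normal 0.916 -0.398 -0.048
  outer loop
   vertex 4.0 2.5 2.4
   vertex 5.3 5.3 4.0
   vertex 3.2 0.3 5.4
  endloop
 endfacet
 facet normal 0.674 0.105 -0.732
  outer loop
   vertex 4.0 2.5 2.4
   vertex 3.1 2.7 1.6
   vertex 5.3 5.3 4.0
  endloop
 endfacet
 facet normal 0.281 -0.808 -0.518
  outer loop
   vertex 4.0 2.5 2.4
   vertex 3.2 0.3 5.4
   vertex 3.1 2.7 1.6
  endloop
 endfacet
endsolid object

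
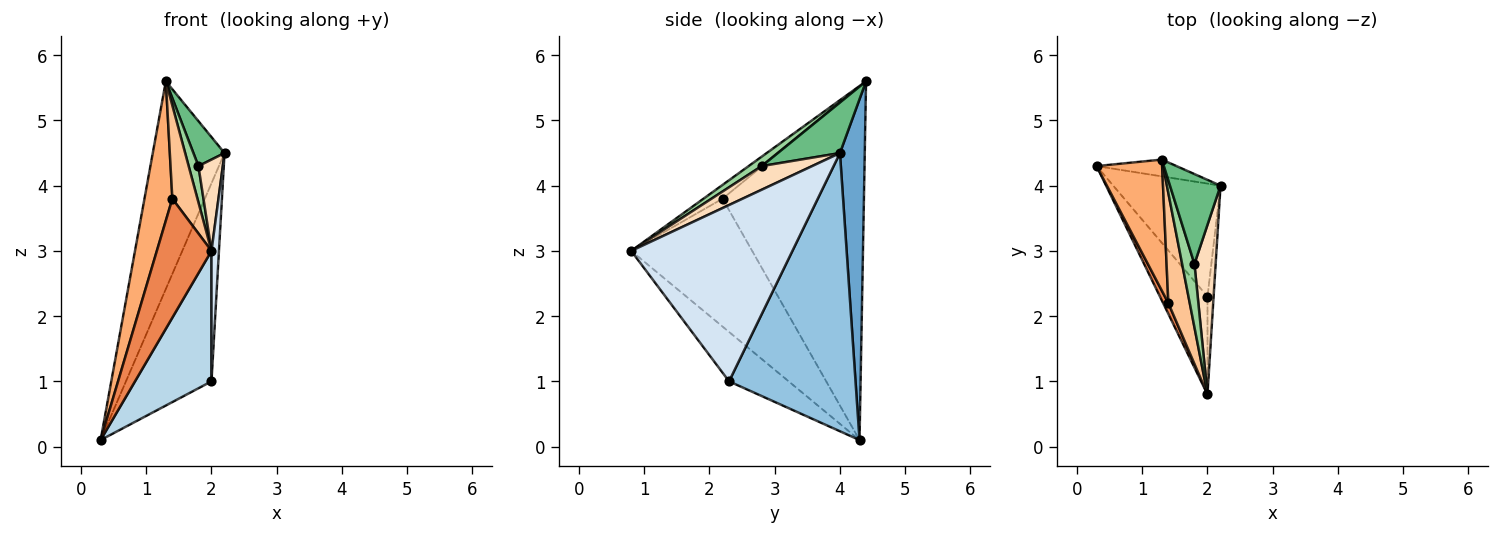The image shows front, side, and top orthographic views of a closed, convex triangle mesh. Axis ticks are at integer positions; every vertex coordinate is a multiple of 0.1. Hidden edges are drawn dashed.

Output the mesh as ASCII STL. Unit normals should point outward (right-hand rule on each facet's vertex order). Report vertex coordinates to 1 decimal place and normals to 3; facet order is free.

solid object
 facet normal 0.326 0.942 -0.076
  outer loop
   vertex 1.3 4.4 5.6
   vertex 2.2 4.0 4.5
   vertex 0.3 4.3 0.1
  endloop
 endfacet
 facet normal 0.789 0.534 -0.304
  outer loop
   vertex 2.0 2.3 1.0
   vertex 0.3 4.3 0.1
   vertex 2.2 4.0 4.5
  endloop
 endfacet
 facet normal -0.529 -0.679 -0.509
  outer loop
   vertex 2.0 2.3 1.0
   vertex 2.0 0.8 3.0
   vertex 0.3 4.3 0.1
  endloop
 endfacet
 facet normal 0.998 -0.046 -0.035
  outer loop
   vertex 2.0 2.3 1.0
   vertex 2.2 4.0 4.5
   vertex 2.0 0.8 3.0
  endloop
 endfacet
 facet normal -0.911 -0.412 0.037
  outer loop
   vertex 1.4 2.2 3.8
   vertex 0.3 4.3 0.1
   vertex 2.0 0.8 3.0
  endloop
 endfacet
 facet normal -0.965 -0.190 0.179
  outer loop
   vertex 1.4 2.2 3.8
   vertex 1.3 4.4 5.6
   vertex 0.3 4.3 0.1
  endloop
 endfacet
 facet normal -0.441 -0.580 0.685
  outer loop
   vertex 1.4 2.2 3.8
   vertex 2.0 0.8 3.0
   vertex 1.3 4.4 5.6
  endloop
 endfacet
 facet normal 0.701 -0.338 0.628
  outer loop
   vertex 1.8 2.8 4.3
   vertex 2.0 0.8 3.0
   vertex 2.2 4.0 4.5
  endloop
 endfacet
 facet normal 0.667 -0.333 0.667
  outer loop
   vertex 1.8 2.8 4.3
   vertex 2.2 4.0 4.5
   vertex 1.3 4.4 5.6
  endloop
 endfacet
 facet normal 0.553 -0.415 0.723
  outer loop
   vertex 1.8 2.8 4.3
   vertex 1.3 4.4 5.6
   vertex 2.0 0.8 3.0
  endloop
 endfacet
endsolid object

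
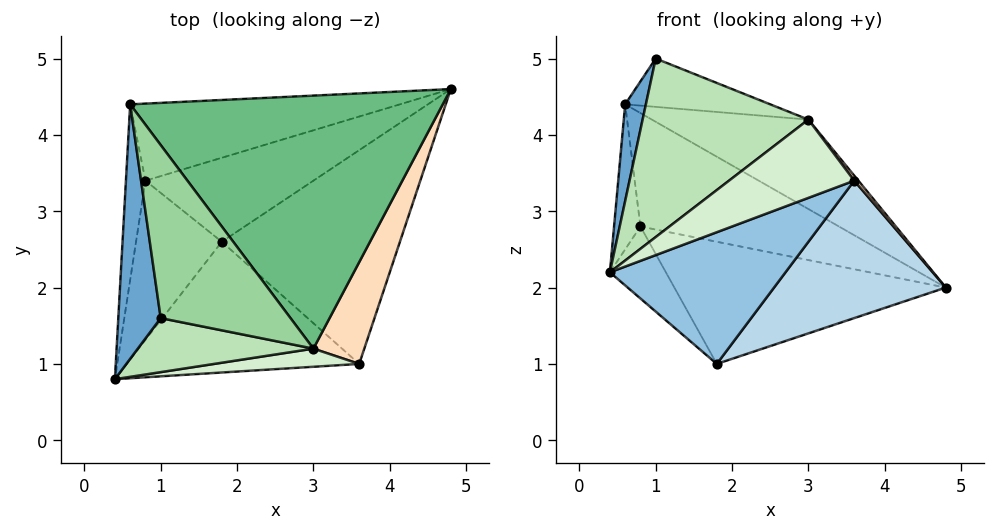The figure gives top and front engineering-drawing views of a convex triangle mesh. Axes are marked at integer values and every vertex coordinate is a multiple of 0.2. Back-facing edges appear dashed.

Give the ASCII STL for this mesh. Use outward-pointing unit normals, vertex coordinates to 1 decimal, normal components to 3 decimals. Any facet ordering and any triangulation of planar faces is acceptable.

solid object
 facet normal -0.968 -0.088 0.233
  outer loop
   vertex 0.6 4.4 4.4
   vertex 0.4 0.8 2.2
   vertex 1.0 1.6 5.0
  endloop
 endfacet
 facet normal 0.295 -0.678 -0.673
  outer loop
   vertex 3.6 1.0 3.4
   vertex 0.4 0.8 2.2
   vertex 1.8 2.6 1.0
  endloop
 endfacet
 facet normal 0.540 -0.455 -0.708
  outer loop
   vertex 3.6 1.0 3.4
   vertex 1.8 2.6 1.0
   vertex 4.8 4.6 2.0
  endloop
 endfacet
 facet normal -0.795 0.250 -0.553
  outer loop
   vertex 0.8 3.4 2.8
   vertex 1.8 2.6 1.0
   vertex 0.4 0.8 2.2
  endloop
 endfacet
 facet normal -0.948 0.202 -0.245
  outer loop
   vertex 0.8 3.4 2.8
   vertex 0.4 0.8 2.2
   vertex 0.6 4.4 4.4
  endloop
 endfacet
 facet normal -0.339 0.775 -0.533
  outer loop
   vertex 0.8 3.4 2.8
   vertex 4.8 4.6 2.0
   vertex 1.8 2.6 1.0
  endloop
 endfacet
 facet normal -0.339 0.778 -0.529
  outer loop
   vertex 0.8 3.4 2.8
   vertex 0.6 4.4 4.4
   vertex 4.8 4.6 2.0
  endloop
 endfacet
 facet normal 0.796 -0.030 0.605
  outer loop
   vertex 3.0 1.2 4.2
   vertex 3.6 1.0 3.4
   vertex 4.8 4.6 2.0
  endloop
 endfacet
 facet normal 0.463 0.295 0.836
  outer loop
   vertex 3.0 1.2 4.2
   vertex 4.8 4.6 2.0
   vertex 0.6 4.4 4.4
  endloop
 endfacet
 facet normal 0.402 0.246 0.882
  outer loop
   vertex 3.0 1.2 4.2
   vertex 0.6 4.4 4.4
   vertex 1.0 1.6 5.0
  endloop
 endfacet
 facet normal -0.075 -0.954 0.289
  outer loop
   vertex 3.0 1.2 4.2
   vertex 1.0 1.6 5.0
   vertex 0.4 0.8 2.2
  endloop
 endfacet
 facet normal -0.024 -0.974 0.226
  outer loop
   vertex 3.0 1.2 4.2
   vertex 0.4 0.8 2.2
   vertex 3.6 1.0 3.4
  endloop
 endfacet
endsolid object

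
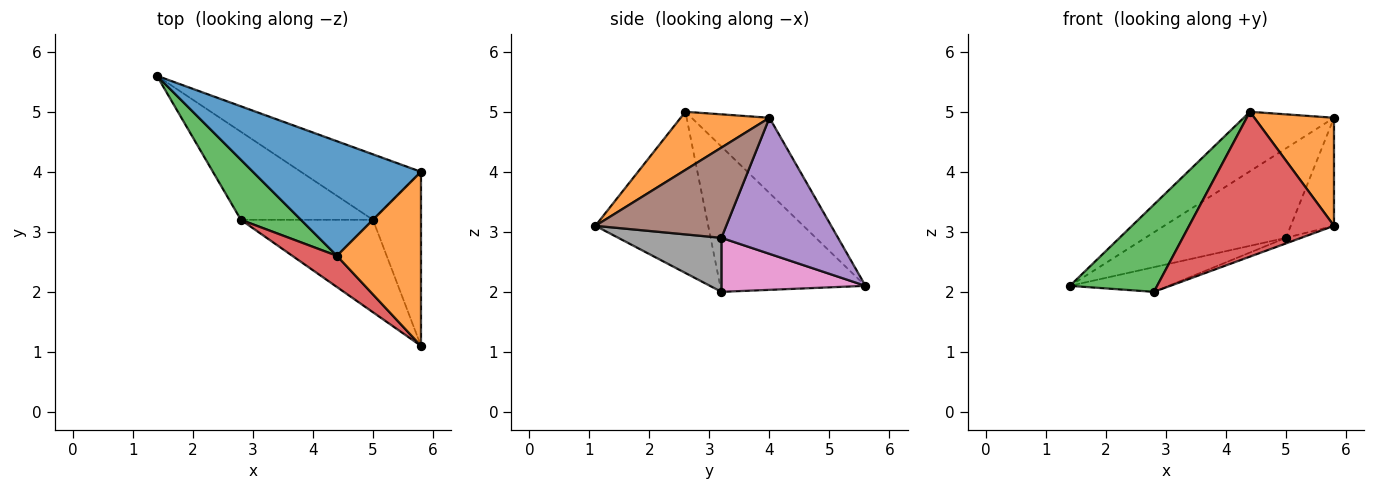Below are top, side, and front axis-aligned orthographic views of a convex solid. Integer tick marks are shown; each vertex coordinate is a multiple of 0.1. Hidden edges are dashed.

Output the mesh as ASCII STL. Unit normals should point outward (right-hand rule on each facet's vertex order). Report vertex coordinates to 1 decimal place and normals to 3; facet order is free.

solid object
 facet normal -0.369 0.428 0.825
  outer loop
   vertex 4.4 2.6 5.0
   vertex 5.8 4.0 4.9
   vertex 1.4 5.6 2.1
  endloop
 endfacet
 facet normal 0.507 -0.455 0.732
  outer loop
   vertex 4.4 2.6 5.0
   vertex 5.8 1.1 3.1
   vertex 5.8 4.0 4.9
  endloop
 endfacet
 facet normal -0.808 -0.485 0.334
  outer loop
   vertex 2.8 3.2 2.0
   vertex 4.4 2.6 5.0
   vertex 1.4 5.6 2.1
  endloop
 endfacet
 facet normal -0.606 -0.778 0.168
  outer loop
   vertex 2.8 3.2 2.0
   vertex 5.8 1.1 3.1
   vertex 4.4 2.6 5.0
  endloop
 endfacet
 facet normal 0.556 0.671 -0.491
  outer loop
   vertex 5.0 3.2 2.9
   vertex 1.4 5.6 2.1
   vertex 5.8 4.0 4.9
  endloop
 endfacet
 facet normal 0.848 0.280 -0.451
  outer loop
   vertex 5.0 3.2 2.9
   vertex 5.8 4.0 4.9
   vertex 5.8 1.1 3.1
  endloop
 endfacet
 facet normal 0.366 0.251 -0.896
  outer loop
   vertex 5.0 3.2 2.9
   vertex 2.8 3.2 2.0
   vertex 1.4 5.6 2.1
  endloop
 endfacet
 facet normal 0.378 0.056 -0.924
  outer loop
   vertex 5.0 3.2 2.9
   vertex 5.8 1.1 3.1
   vertex 2.8 3.2 2.0
  endloop
 endfacet
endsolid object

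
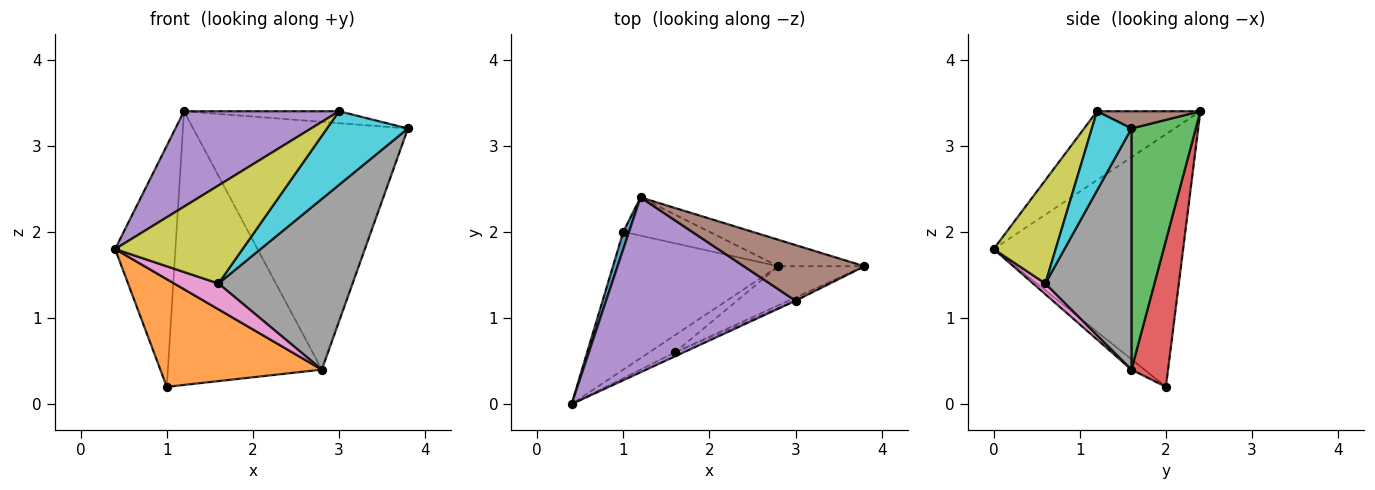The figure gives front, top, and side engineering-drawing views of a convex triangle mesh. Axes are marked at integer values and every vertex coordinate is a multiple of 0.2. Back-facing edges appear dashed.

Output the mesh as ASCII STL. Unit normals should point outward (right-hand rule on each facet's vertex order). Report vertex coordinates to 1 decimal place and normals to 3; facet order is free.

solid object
 facet normal -0.953 0.303 0.022
  outer loop
   vertex 1.0 2.0 0.2
   vertex 0.4 0.0 1.8
   vertex 1.2 2.4 3.4
  endloop
 endfacet
 facet normal -0.049 -0.615 -0.787
  outer loop
   vertex 2.8 1.6 0.4
   vertex 0.4 0.0 1.8
   vertex 1.0 2.0 0.2
  endloop
 endfacet
 facet normal 0.285 0.953 -0.102
  outer loop
   vertex 2.8 1.6 0.4
   vertex 1.2 2.4 3.4
   vertex 3.8 1.6 3.2
  endloop
 endfacet
 facet normal 0.229 0.964 -0.135
  outer loop
   vertex 2.8 1.6 0.4
   vertex 1.0 2.0 0.2
   vertex 1.2 2.4 3.4
  endloop
 endfacet
 facet normal -0.304 -0.456 0.836
  outer loop
   vertex 3.0 1.2 3.4
   vertex 1.2 2.4 3.4
   vertex 0.4 0.0 1.8
  endloop
 endfacet
 facet normal 0.138 0.208 0.968
  outer loop
   vertex 3.0 1.2 3.4
   vertex 3.8 1.6 3.2
   vertex 1.2 2.4 3.4
  endloop
 endfacet
 facet normal 0.225 -0.811 -0.540
  outer loop
   vertex 1.6 0.6 1.4
   vertex 0.4 0.0 1.8
   vertex 2.8 1.6 0.4
  endloop
 endfacet
 facet normal 0.531 -0.826 -0.189
  outer loop
   vertex 1.6 0.6 1.4
   vertex 2.8 1.6 0.4
   vertex 3.8 1.6 3.2
  endloop
 endfacet
 facet normal 0.437 -0.899 -0.036
  outer loop
   vertex 1.6 0.6 1.4
   vertex 3.0 1.2 3.4
   vertex 0.4 0.0 1.8
  endloop
 endfacet
 facet normal 0.439 -0.898 -0.038
  outer loop
   vertex 1.6 0.6 1.4
   vertex 3.8 1.6 3.2
   vertex 3.0 1.2 3.4
  endloop
 endfacet
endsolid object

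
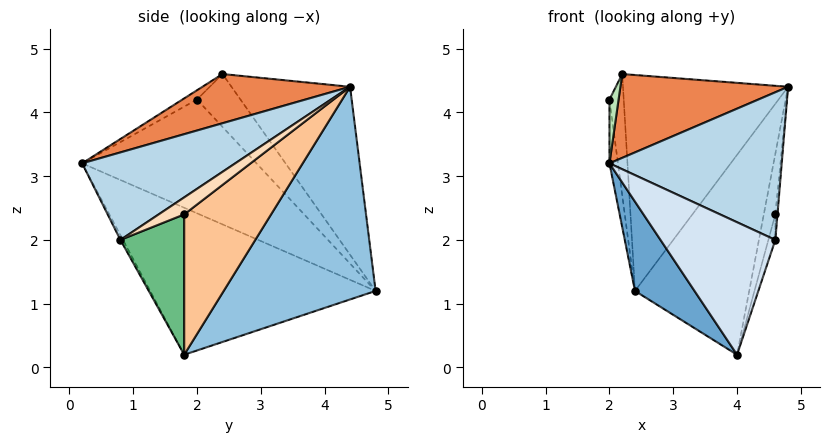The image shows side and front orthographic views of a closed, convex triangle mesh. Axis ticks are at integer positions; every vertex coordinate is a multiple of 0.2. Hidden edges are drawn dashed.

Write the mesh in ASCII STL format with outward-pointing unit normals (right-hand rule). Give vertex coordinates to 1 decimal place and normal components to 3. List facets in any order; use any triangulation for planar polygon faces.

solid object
 facet normal -0.762 -0.201 -0.615
  outer loop
   vertex 4.0 1.8 0.2
   vertex 2.0 0.2 3.2
   vertex 2.4 4.8 1.2
  endloop
 endfacet
 facet normal 0.708 0.532 -0.464
  outer loop
   vertex 4.0 1.8 0.2
   vertex 2.4 4.8 1.2
   vertex 4.8 4.4 4.4
  endloop
 endfacet
 facet normal 0.455 -0.511 0.729
  outer loop
   vertex 4.6 0.8 2.0
   vertex 4.8 4.4 4.4
   vertex 2.0 0.2 3.2
  endloop
 endfacet
 facet normal -0.019 -0.877 -0.481
  outer loop
   vertex 4.6 0.8 2.0
   vertex 2.0 0.2 3.2
   vertex 4.0 1.8 0.2
  endloop
 endfacet
 facet normal 0.448 -0.509 0.735
  outer loop
   vertex 2.2 2.4 4.6
   vertex 2.0 0.2 3.2
   vertex 4.8 4.4 4.4
  endloop
 endfacet
 facet normal -0.513 0.715 0.474
  outer loop
   vertex 2.2 2.4 4.6
   vertex 4.8 4.4 4.4
   vertex 2.4 4.8 1.2
  endloop
 endfacet
 facet normal 0.957 0.127 -0.261
  outer loop
   vertex 4.6 1.8 2.4
   vertex 4.0 1.8 0.2
   vertex 4.8 4.4 4.4
  endloop
 endfacet
 facet normal 0.976 0.081 -0.203
  outer loop
   vertex 4.6 1.8 2.4
   vertex 4.8 4.4 4.4
   vertex 4.6 0.8 2.0
  endloop
 endfacet
 facet normal 0.959 0.105 -0.262
  outer loop
   vertex 4.6 1.8 2.4
   vertex 4.6 0.8 2.0
   vertex 4.0 1.8 0.2
  endloop
 endfacet
 facet normal -0.995 0.049 -0.087
  outer loop
   vertex 2.0 2.0 4.2
   vertex 2.4 4.8 1.2
   vertex 2.0 0.2 3.2
  endloop
 endfacet
 facet normal -0.614 -0.383 0.690
  outer loop
   vertex 2.0 2.0 4.2
   vertex 2.0 0.2 3.2
   vertex 2.2 2.4 4.6
  endloop
 endfacet
 facet normal -0.938 0.307 0.162
  outer loop
   vertex 2.0 2.0 4.2
   vertex 2.2 2.4 4.6
   vertex 2.4 4.8 1.2
  endloop
 endfacet
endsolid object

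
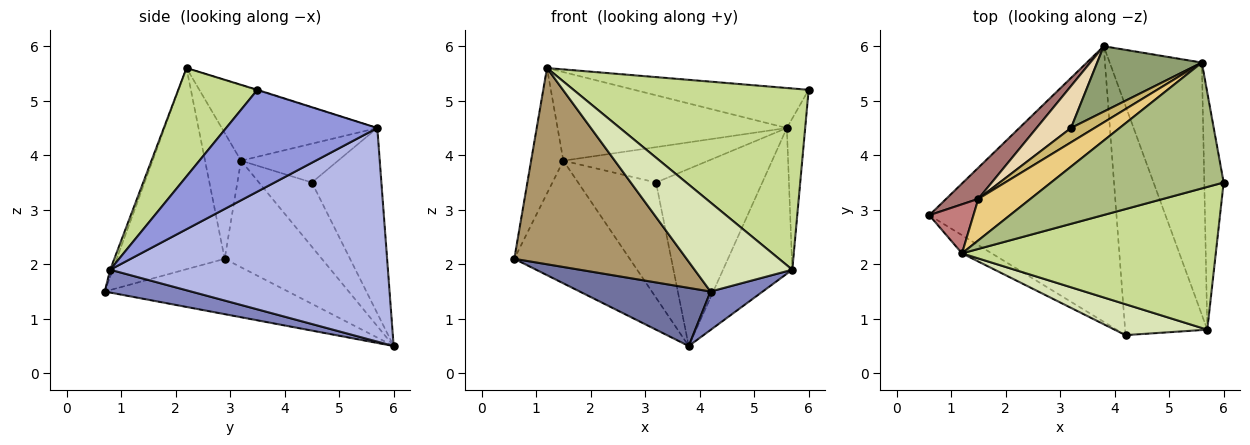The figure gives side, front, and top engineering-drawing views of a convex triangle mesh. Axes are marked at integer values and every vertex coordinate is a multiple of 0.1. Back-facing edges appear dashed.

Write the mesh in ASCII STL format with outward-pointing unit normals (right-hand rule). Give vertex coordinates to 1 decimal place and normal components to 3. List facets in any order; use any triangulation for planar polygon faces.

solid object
 facet normal -0.278 -0.198 -0.940
  outer loop
   vertex 4.2 0.7 1.5
   vertex 0.6 2.9 2.1
   vertex 3.8 6.0 0.5
  endloop
 endfacet
 facet normal 0.264 -0.160 -0.951
  outer loop
   vertex 5.7 0.8 1.9
   vertex 4.2 0.7 1.5
   vertex 3.8 6.0 0.5
  endloop
 endfacet
 facet normal 0.975 0.118 -0.186
  outer loop
   vertex 5.7 0.8 1.9
   vertex 5.6 5.7 4.5
   vertex 6.0 3.5 5.2
  endloop
 endfacet
 facet normal 0.895 0.223 -0.386
  outer loop
   vertex 5.7 0.8 1.9
   vertex 3.8 6.0 0.5
   vertex 5.6 5.7 4.5
  endloop
 endfacet
 facet normal -0.523 0.800 0.295
  outer loop
   vertex 3.2 4.5 3.5
   vertex 5.6 5.7 4.5
   vertex 3.8 6.0 0.5
  endloop
 endfacet
 facet normal -0.003 0.303 0.953
  outer loop
   vertex 1.2 2.2 5.6
   vertex 6.0 3.5 5.2
   vertex 5.6 5.7 4.5
  endloop
 endfacet
 facet normal 0.256 -0.760 0.598
  outer loop
   vertex 1.2 2.2 5.6
   vertex 5.7 0.8 1.9
   vertex 6.0 3.5 5.2
  endloop
 endfacet
 facet normal -0.024 -0.944 0.328
  outer loop
   vertex 1.2 2.2 5.6
   vertex 4.2 0.7 1.5
   vertex 5.7 0.8 1.9
  endloop
 endfacet
 facet normal -0.529 -0.845 -0.078
  outer loop
   vertex 1.2 2.2 5.6
   vertex 0.6 2.9 2.1
   vertex 4.2 0.7 1.5
  endloop
 endfacet
 facet normal -0.527 0.787 0.320
  outer loop
   vertex 1.5 3.2 3.9
   vertex 5.6 5.7 4.5
   vertex 3.2 4.5 3.5
  endloop
 endfacet
 facet normal -0.523 0.772 0.362
  outer loop
   vertex 1.5 3.2 3.9
   vertex 1.2 2.2 5.6
   vertex 5.6 5.7 4.5
  endloop
 endfacet
 facet normal -0.538 0.792 0.288
  outer loop
   vertex 1.5 3.2 3.9
   vertex 3.2 4.5 3.5
   vertex 3.8 6.0 0.5
  endloop
 endfacet
 facet normal -0.632 0.751 0.191
  outer loop
   vertex 1.5 3.2 3.9
   vertex 3.8 6.0 0.5
   vertex 0.6 2.9 2.1
  endloop
 endfacet
 facet normal -0.721 0.646 0.253
  outer loop
   vertex 1.5 3.2 3.9
   vertex 0.6 2.9 2.1
   vertex 1.2 2.2 5.6
  endloop
 endfacet
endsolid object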